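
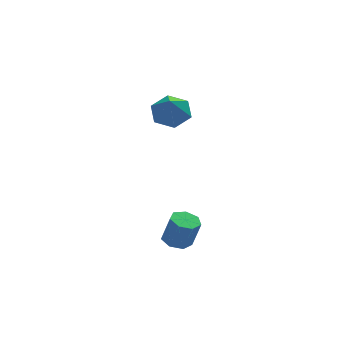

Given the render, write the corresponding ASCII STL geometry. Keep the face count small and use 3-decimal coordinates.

solid 
facet normal 0.216 0.627 -0.748
outer loop
vertex 0.636 3.149 2.628
vertex -0.093 3.624 2.816
vertex 0.682 3.824 3.207
endloop
endfacet
facet normal 0.791 -0.429 0.437
outer loop
vertex 0.636 3.149 2.628
vertex 0.682 3.824 3.207
vertex -0.447 2.596 4.044
endloop
endfacet
facet normal 0.216 0.627 -0.748
outer loop
vertex 0.682 3.824 3.207
vertex -0.093 3.624 2.816
vertex -0.047 4.299 3.395
endloop
endfacet
facet normal 0.390 0.247 0.887
outer loop
vertex 0.682 3.824 3.207
vertex -0.047 4.299 3.395
vertex -0.447 2.596 4.044
endloop
endfacet
facet normal 0.216 0.627 -0.748
outer loop
vertex -0.047 4.299 3.395
vertex -0.093 3.624 2.816
vertex -0.821 4.1 3.005
endloop
endfacet
facet normal -0.492 0.409 0.769
outer loop
vertex -0.047 4.299 3.395
vertex -0.821 4.1 3.005
vertex -0.447 2.596 4.044
endloop
endfacet
facet normal 0.216 0.627 -0.748
outer loop
vertex -0.821 4.1 3.005
vertex -0.093 3.624 2.816
vertex -0.867 3.425 2.426
endloop
endfacet
facet normal -0.974 -0.105 0.199
outer loop
vertex -0.821 4.1 3.005
vertex -0.867 3.425 2.426
vertex -0.447 2.596 4.044
endloop
endfacet
facet normal 0.216 0.627 -0.748
outer loop
vertex -0.867 3.425 2.426
vertex -0.093 3.624 2.816
vertex -0.139 2.95 2.238
endloop
endfacet
facet normal -0.574 -0.780 -0.251
outer loop
vertex -0.867 3.425 2.426
vertex -0.139 2.95 2.238
vertex -0.447 2.596 4.044
endloop
endfacet
facet normal 0.216 0.627 -0.748
outer loop
vertex -0.139 2.95 2.238
vertex -0.093 3.624 2.816
vertex 0.636 3.149 2.628
endloop
endfacet
facet normal 0.308 -0.942 -0.132
outer loop
vertex -0.139 2.95 2.238
vertex 0.636 3.149 2.628
vertex -0.447 2.596 4.044
endloop
endfacet
facet normal -0.237 0.153 -0.959
outer loop
vertex -0.333 -0.268 -2.719
vertex -0.886 0.042 -2.533
vertex -0.287 0.298 -2.64
endloop
endfacet
facet normal 0.968 -0.044 -0.246
outer loop
vertex -0.333 -0.268 -2.719
vertex -0.287 0.298 -2.64
vertex -0.021 -0.471 -1.452
endloop
endfacet
facet normal 0.968 -0.044 -0.246
outer loop
vertex -0.021 -0.471 -1.452
vertex -0.287 0.298 -2.64
vertex 0.025 0.095 -1.373
endloop
endfacet
facet normal 0.236 -0.153 0.960
outer loop
vertex -0.021 -0.471 -1.452
vertex 0.025 0.095 -1.373
vertex -0.574 -0.162 -1.267
endloop
endfacet
facet normal -0.237 0.154 -0.959
outer loop
vertex -0.287 0.298 -2.64
vertex -0.886 0.042 -2.533
vertex -0.692 0.67 -2.48
endloop
endfacet
facet normal 0.666 0.744 -0.045
outer loop
vertex -0.287 0.298 -2.64
vertex -0.692 0.67 -2.48
vertex 0.025 0.095 -1.373
endloop
endfacet
facet normal 0.666 0.744 -0.045
outer loop
vertex 0.025 0.095 -1.373
vertex -0.692 0.67 -2.48
vertex -0.38 0.467 -1.214
endloop
endfacet
facet normal 0.236 -0.154 0.960
outer loop
vertex 0.025 0.095 -1.373
vertex -0.38 0.467 -1.214
vertex -0.574 -0.162 -1.267
endloop
endfacet
facet normal -0.235 0.154 -0.960
outer loop
vertex -0.692 0.67 -2.48
vertex -0.886 0.042 -2.533
vertex -1.243 0.569 -2.361
endloop
endfacet
facet normal -0.137 0.972 0.190
outer loop
vertex -0.692 0.67 -2.48
vertex -1.243 0.569 -2.361
vertex -0.38 0.467 -1.214
endloop
endfacet
facet normal -0.137 0.972 0.190
outer loop
vertex -0.38 0.467 -1.214
vertex -1.243 0.569 -2.361
vertex -0.931 0.366 -1.094
endloop
endfacet
facet normal 0.237 -0.154 0.959
outer loop
vertex -0.38 0.467 -1.214
vertex -0.931 0.366 -1.094
vertex -0.574 -0.162 -1.267
endloop
endfacet
facet normal -0.236 0.153 -0.960
outer loop
vertex -1.243 0.569 -2.361
vertex -0.886 0.042 -2.533
vertex -1.525 0.071 -2.371
endloop
endfacet
facet normal -0.837 0.469 0.281
outer loop
vertex -1.243 0.569 -2.361
vertex -1.525 0.071 -2.371
vertex -0.931 0.366 -1.094
endloop
endfacet
facet normal -0.838 0.468 0.281
outer loop
vertex -0.931 0.366 -1.094
vertex -1.525 0.071 -2.371
vertex -1.213 -0.132 -1.105
endloop
endfacet
facet normal 0.236 -0.155 0.959
outer loop
vertex -0.931 0.366 -1.094
vertex -1.213 -0.132 -1.105
vertex -0.574 -0.162 -1.267
endloop
endfacet
facet normal -0.236 0.155 -0.959
outer loop
vertex -1.525 0.071 -2.371
vertex -0.886 0.042 -2.533
vertex -1.326 -0.449 -2.504
endloop
endfacet
facet normal -0.907 -0.388 0.161
outer loop
vertex -1.525 0.071 -2.371
vertex -1.326 -0.449 -2.504
vertex -1.213 -0.132 -1.105
endloop
endfacet
facet normal -0.908 -0.388 0.161
outer loop
vertex -1.213 -0.132 -1.105
vertex -1.326 -0.449 -2.504
vertex -1.014 -0.653 -1.237
endloop
endfacet
facet normal 0.236 -0.153 0.960
outer loop
vertex -1.213 -0.132 -1.105
vertex -1.014 -0.653 -1.237
vertex -0.574 -0.162 -1.267
endloop
endfacet
facet normal -0.235 0.154 -0.960
outer loop
vertex -1.326 -0.449 -2.504
vertex -0.886 0.042 -2.533
vertex -0.795 -0.6 -2.658
endloop
endfacet
facet normal -0.294 -0.952 -0.081
outer loop
vertex -1.326 -0.449 -2.504
vertex -0.795 -0.6 -2.658
vertex -1.014 -0.653 -1.237
endloop
endfacet
facet normal -0.293 -0.953 -0.081
outer loop
vertex -1.014 -0.653 -1.237
vertex -0.795 -0.6 -2.658
vertex -0.484 -0.803 -1.392
endloop
endfacet
facet normal 0.237 -0.154 0.959
outer loop
vertex -1.014 -0.653 -1.237
vertex -0.484 -0.803 -1.392
vertex -0.574 -0.162 -1.267
endloop
endfacet
facet normal -0.237 0.153 -0.959
outer loop
vertex -0.795 -0.6 -2.658
vertex -0.886 0.042 -2.533
vertex -0.333 -0.268 -2.719
endloop
endfacet
facet normal 0.540 -0.800 -0.261
outer loop
vertex -0.795 -0.6 -2.658
vertex -0.333 -0.268 -2.719
vertex -0.484 -0.803 -1.392
endloop
endfacet
facet normal 0.540 -0.800 -0.261
outer loop
vertex -0.484 -0.803 -1.392
vertex -0.333 -0.268 -2.719
vertex -0.021 -0.471 -1.452
endloop
endfacet
facet normal 0.235 -0.154 0.960
outer loop
vertex -0.484 -0.803 -1.392
vertex -0.021 -0.471 -1.452
vertex -0.574 -0.162 -1.267
endloop
endfacet

endsolid


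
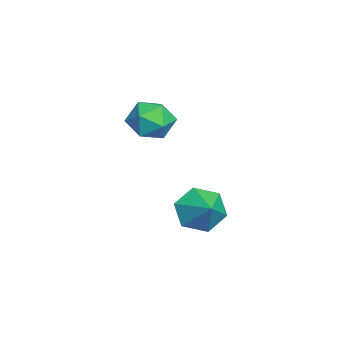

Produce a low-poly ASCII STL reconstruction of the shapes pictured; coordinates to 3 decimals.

solid 
facet normal -0.801 -0.319 -0.507
outer loop
vertex -0.65 0.706 -2.915
vertex -1.066 0.441 -2.092
vertex -1.202 1.327 -2.434
endloop
endfacet
facet normal 0.597 0.750 -0.284
outer loop
vertex -0.65 0.706 -2.915
vertex -1.202 1.327 -2.434
vertex -0.114 0.819 -1.488
endloop
endfacet
facet normal -0.800 -0.319 -0.508
outer loop
vertex -1.202 1.327 -2.434
vertex -1.066 0.441 -2.092
vertex -1.618 1.061 -1.611
endloop
endfacet
facet normal 0.120 0.925 0.360
outer loop
vertex -1.202 1.327 -2.434
vertex -1.618 1.061 -1.611
vertex -0.114 0.819 -1.488
endloop
endfacet
facet normal -0.800 -0.318 -0.508
outer loop
vertex -1.618 1.061 -1.611
vertex -1.066 0.441 -2.092
vertex -1.483 0.175 -1.269
endloop
endfacet
facet normal -0.019 0.358 0.934
outer loop
vertex -1.618 1.061 -1.611
vertex -1.483 0.175 -1.269
vertex -0.114 0.819 -1.488
endloop
endfacet
facet normal -0.800 -0.318 -0.508
outer loop
vertex -1.483 0.175 -1.269
vertex -1.066 0.441 -2.092
vertex -0.931 -0.446 -1.75
endloop
endfacet
facet normal 0.320 -0.386 0.865
outer loop
vertex -1.483 0.175 -1.269
vertex -0.931 -0.446 -1.75
vertex -0.114 0.819 -1.488
endloop
endfacet
facet normal -0.800 -0.318 -0.508
outer loop
vertex -0.931 -0.446 -1.75
vertex -1.066 0.441 -2.092
vertex -0.514 -0.18 -2.573
endloop
endfacet
facet normal 0.797 -0.561 0.223
outer loop
vertex -0.931 -0.446 -1.75
vertex -0.514 -0.18 -2.573
vertex -0.114 0.819 -1.488
endloop
endfacet
facet normal -0.801 -0.319 -0.507
outer loop
vertex -0.514 -0.18 -2.573
vertex -1.066 0.441 -2.092
vertex -0.65 0.706 -2.915
endloop
endfacet
facet normal 0.936 0.008 -0.352
outer loop
vertex -0.514 -0.18 -2.573
vertex -0.65 0.706 -2.915
vertex -0.114 0.819 -1.488
endloop
endfacet
facet normal 0.396 0.822 0.409
outer loop
vertex -1.642 -0.363 1.897
vertex -1.418 -0.842 2.644
vertex -0.829 -0.779 1.947
endloop
endfacet
facet normal 0.449 0.841 -0.303
outer loop
vertex -1.642 -0.363 1.897
vertex -0.829 -0.779 1.947
vertex -1.308 -0.804 1.168
endloop
endfacet
facet normal -0.209 0.791 -0.574
outer loop
vertex -1.642 -0.363 1.897
vertex -1.308 -0.804 1.168
vertex -2.194 -0.881 1.384
endloop
endfacet
facet normal -0.669 0.743 -0.030
outer loop
vertex -1.642 -0.363 1.897
vertex -2.194 -0.881 1.384
vertex -2.262 -0.905 2.296
endloop
endfacet
facet normal -0.295 0.762 0.577
outer loop
vertex -1.642 -0.363 1.897
vertex -2.262 -0.905 2.296
vertex -1.418 -0.842 2.644
endloop
endfacet
facet normal 0.817 0.266 -0.511
outer loop
vertex -1.308 -0.804 1.168
vertex -0.829 -0.779 1.947
vertex -0.878 -1.555 1.464
endloop
endfacet
facet normal 0.732 0.236 0.640
outer loop
vertex -0.829 -0.779 1.947
vertex -1.418 -0.842 2.644
vertex -0.946 -1.579 2.376
endloop
endfacet
facet normal -0.386 0.138 0.912
outer loop
vertex -1.418 -0.842 2.644
vertex -2.262 -0.905 2.296
vertex -1.832 -1.656 2.592
endloop
endfacet
facet normal -0.992 0.107 -0.071
outer loop
vertex -2.262 -0.905 2.296
vertex -2.194 -0.881 1.384
vertex -2.311 -1.681 1.813
endloop
endfacet
facet normal -0.248 0.187 -0.951
outer loop
vertex -2.194 -0.881 1.384
vertex -1.308 -0.804 1.168
vertex -1.722 -1.618 1.116
endloop
endfacet
facet normal 0.669 -0.743 0.030
outer loop
vertex -1.498 -2.097 1.863
vertex -0.878 -1.555 1.464
vertex -0.946 -1.579 2.376
endloop
endfacet
facet normal 0.209 -0.791 0.574
outer loop
vertex -1.498 -2.097 1.863
vertex -0.946 -1.579 2.376
vertex -1.832 -1.656 2.592
endloop
endfacet
facet normal -0.449 -0.841 0.303
outer loop
vertex -1.498 -2.097 1.863
vertex -1.832 -1.656 2.592
vertex -2.311 -1.681 1.813
endloop
endfacet
facet normal -0.396 -0.822 -0.409
outer loop
vertex -1.498 -2.097 1.863
vertex -2.311 -1.681 1.813
vertex -1.722 -1.618 1.116
endloop
endfacet
facet normal 0.295 -0.762 -0.577
outer loop
vertex -1.498 -2.097 1.863
vertex -1.722 -1.618 1.116
vertex -0.878 -1.555 1.464
endloop
endfacet
facet normal 0.992 -0.107 0.071
outer loop
vertex -0.946 -1.579 2.376
vertex -0.878 -1.555 1.464
vertex -0.829 -0.779 1.947
endloop
endfacet
facet normal 0.248 -0.187 0.951
outer loop
vertex -1.832 -1.656 2.592
vertex -0.946 -1.579 2.376
vertex -1.418 -0.842 2.644
endloop
endfacet
facet normal -0.817 -0.266 0.511
outer loop
vertex -2.311 -1.681 1.813
vertex -1.832 -1.656 2.592
vertex -2.262 -0.905 2.296
endloop
endfacet
facet normal -0.732 -0.236 -0.640
outer loop
vertex -1.722 -1.618 1.116
vertex -2.311 -1.681 1.813
vertex -2.194 -0.881 1.384
endloop
endfacet
facet normal 0.386 -0.138 -0.912
outer loop
vertex -0.878 -1.555 1.464
vertex -1.722 -1.618 1.116
vertex -1.308 -0.804 1.168
endloop
endfacet

endsolid


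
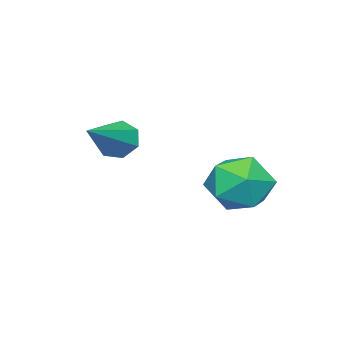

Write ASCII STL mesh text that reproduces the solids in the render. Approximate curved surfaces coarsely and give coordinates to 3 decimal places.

solid 
facet normal 0.299 0.954 0.012
outer loop
vertex -0.399 1.808 -0.896
vertex -1.247 2.064 -0.073
vertex -0.145 1.714 0.282
endloop
endfacet
facet normal 0.843 0.519 -0.140
outer loop
vertex -0.399 1.808 -0.896
vertex -0.145 1.714 0.282
vertex 0.246 0.87 -0.49
endloop
endfacet
facet normal 0.672 0.148 -0.726
outer loop
vertex -0.399 1.808 -0.896
vertex 0.246 0.87 -0.49
vertex -0.614 0.697 -1.322
endloop
endfacet
facet normal 0.023 0.354 -0.935
outer loop
vertex -0.399 1.808 -0.896
vertex -0.614 0.697 -1.322
vertex -1.536 1.435 -1.065
endloop
endfacet
facet normal -0.208 0.852 -0.480
outer loop
vertex -0.399 1.808 -0.896
vertex -1.536 1.435 -1.065
vertex -1.247 2.064 -0.073
endloop
endfacet
facet normal 0.915 0.058 0.400
outer loop
vertex 0.246 0.87 -0.49
vertex -0.145 1.714 0.282
vertex -0.204 0.545 0.585
endloop
endfacet
facet normal 0.034 0.762 0.646
outer loop
vertex -0.145 1.714 0.282
vertex -1.247 2.064 -0.073
vertex -1.126 1.283 0.842
endloop
endfacet
facet normal -0.788 0.597 -0.149
outer loop
vertex -1.247 2.064 -0.073
vertex -1.536 1.435 -1.065
vertex -1.986 1.11 0.01
endloop
endfacet
facet normal -0.414 -0.209 -0.886
outer loop
vertex -1.536 1.435 -1.065
vertex -0.614 0.697 -1.322
vertex -1.595 0.266 -0.762
endloop
endfacet
facet normal 0.638 -0.542 -0.547
outer loop
vertex -0.614 0.697 -1.322
vertex 0.246 0.87 -0.49
vertex -0.493 -0.084 -0.407
endloop
endfacet
facet normal -0.023 -0.354 0.935
outer loop
vertex -1.341 0.172 0.416
vertex -0.204 0.545 0.585
vertex -1.126 1.283 0.842
endloop
endfacet
facet normal -0.672 -0.148 0.726
outer loop
vertex -1.341 0.172 0.416
vertex -1.126 1.283 0.842
vertex -1.986 1.11 0.01
endloop
endfacet
facet normal -0.843 -0.519 0.140
outer loop
vertex -1.341 0.172 0.416
vertex -1.986 1.11 0.01
vertex -1.595 0.266 -0.762
endloop
endfacet
facet normal -0.299 -0.954 -0.012
outer loop
vertex -1.341 0.172 0.416
vertex -1.595 0.266 -0.762
vertex -0.493 -0.084 -0.407
endloop
endfacet
facet normal 0.208 -0.852 0.480
outer loop
vertex -1.341 0.172 0.416
vertex -0.493 -0.084 -0.407
vertex -0.204 0.545 0.585
endloop
endfacet
facet normal 0.414 0.209 0.886
outer loop
vertex -1.126 1.283 0.842
vertex -0.204 0.545 0.585
vertex -0.145 1.714 0.282
endloop
endfacet
facet normal -0.638 0.542 0.547
outer loop
vertex -1.986 1.11 0.01
vertex -1.126 1.283 0.842
vertex -1.247 2.064 -0.073
endloop
endfacet
facet normal -0.915 -0.058 -0.400
outer loop
vertex -1.595 0.266 -0.762
vertex -1.986 1.11 0.01
vertex -1.536 1.435 -1.065
endloop
endfacet
facet normal -0.034 -0.762 -0.646
outer loop
vertex -0.493 -0.084 -0.407
vertex -1.595 0.266 -0.762
vertex -0.614 0.697 -1.322
endloop
endfacet
facet normal 0.788 -0.597 0.149
outer loop
vertex -0.204 0.545 0.585
vertex -0.493 -0.084 -0.407
vertex 0.246 0.87 -0.49
endloop
endfacet
facet normal -0.889 -0.139 -0.437
outer loop
vertex 1.186 -1.851 0.831
vertex 0.943 -2.228 1.446
vertex 0.899 -1.483 1.298
endloop
endfacet
facet normal 0.410 0.822 -0.396
outer loop
vertex 1.186 -1.851 0.831
vertex 0.899 -1.483 1.298
vertex 2.837 -1.932 2.374
endloop
endfacet
facet normal -0.889 -0.139 -0.436
outer loop
vertex 0.899 -1.483 1.298
vertex 0.943 -2.228 1.446
vertex 0.646 -1.676 1.875
endloop
endfacet
facet normal 0.035 0.943 0.331
outer loop
vertex 0.899 -1.483 1.298
vertex 0.646 -1.676 1.875
vertex 2.837 -1.932 2.374
endloop
endfacet
facet normal -0.889 -0.139 -0.437
outer loop
vertex 0.646 -1.676 1.875
vertex 0.943 -2.228 1.446
vertex 0.616 -2.284 2.129
endloop
endfacet
facet normal -0.161 0.387 0.908
outer loop
vertex 0.646 -1.676 1.875
vertex 0.616 -2.284 2.129
vertex 2.837 -1.932 2.374
endloop
endfacet
facet normal -0.889 -0.139 -0.437
outer loop
vertex 0.616 -2.284 2.129
vertex 0.943 -2.228 1.446
vertex 0.833 -2.849 1.868
endloop
endfacet
facet normal -0.032 -0.429 0.903
outer loop
vertex 0.616 -2.284 2.129
vertex 0.833 -2.849 1.868
vertex 2.837 -1.932 2.374
endloop
endfacet
facet normal -0.889 -0.139 -0.436
outer loop
vertex 0.833 -2.849 1.868
vertex 0.943 -2.228 1.446
vertex 1.132 -2.947 1.289
endloop
endfacet
facet normal 0.327 -0.890 0.319
outer loop
vertex 0.833 -2.849 1.868
vertex 1.132 -2.947 1.289
vertex 2.837 -1.932 2.374
endloop
endfacet
facet normal -0.889 -0.139 -0.436
outer loop
vertex 1.132 -2.947 1.289
vertex 0.943 -2.228 1.446
vertex 1.289 -2.503 0.827
endloop
endfacet
facet normal 0.644 -0.649 -0.405
outer loop
vertex 1.132 -2.947 1.289
vertex 1.289 -2.503 0.827
vertex 2.837 -1.932 2.374
endloop
endfacet
facet normal -0.889 -0.138 -0.436
outer loop
vertex 1.289 -2.503 0.827
vertex 0.943 -2.228 1.446
vertex 1.186 -1.851 0.831
endloop
endfacet
facet normal 0.681 0.112 -0.723
outer loop
vertex 1.289 -2.503 0.827
vertex 1.186 -1.851 0.831
vertex 2.837 -1.932 2.374
endloop
endfacet

endsolid


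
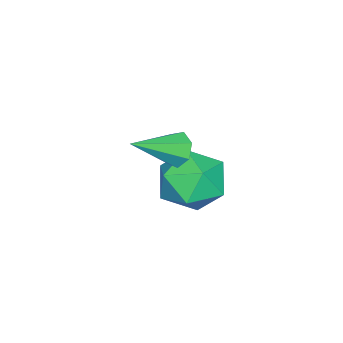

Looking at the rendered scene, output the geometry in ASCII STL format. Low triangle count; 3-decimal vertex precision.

solid 
facet normal -0.726 0.482 -0.491
outer loop
vertex 3.491 4.623 -0.332
vertex 3.061 4.403 0.088
vertex 3.403 4.944 0.113
endloop
endfacet
facet normal 0.862 0.477 -0.173
outer loop
vertex 3.491 4.623 -0.332
vertex 3.403 4.944 0.113
vertex 4.339 3.557 0.952
endloop
endfacet
facet normal -0.725 0.481 -0.492
outer loop
vertex 3.403 4.944 0.113
vertex 3.061 4.403 0.088
vertex 3.057 4.858 0.539
endloop
endfacet
facet normal 0.504 0.670 0.545
outer loop
vertex 3.403 4.944 0.113
vertex 3.057 4.858 0.539
vertex 4.339 3.557 0.952
endloop
endfacet
facet normal -0.726 0.481 -0.491
outer loop
vertex 3.057 4.858 0.539
vertex 3.061 4.403 0.088
vertex 2.715 4.429 0.625
endloop
endfacet
facet normal -0.063 0.245 0.968
outer loop
vertex 3.057 4.858 0.539
vertex 2.715 4.429 0.625
vertex 4.339 3.557 0.952
endloop
endfacet
facet normal -0.726 0.481 -0.491
outer loop
vertex 2.715 4.429 0.625
vertex 3.061 4.403 0.088
vertex 2.633 3.981 0.307
endloop
endfacet
facet normal -0.412 -0.476 0.777
outer loop
vertex 2.715 4.429 0.625
vertex 2.633 3.981 0.307
vertex 4.339 3.557 0.952
endloop
endfacet
facet normal -0.726 0.481 -0.492
outer loop
vertex 2.633 3.981 0.307
vertex 3.061 4.403 0.088
vertex 2.874 3.851 -0.176
endloop
endfacet
facet normal -0.281 -0.953 0.116
outer loop
vertex 2.633 3.981 0.307
vertex 2.874 3.851 -0.176
vertex 4.339 3.557 0.952
endloop
endfacet
facet normal -0.727 0.481 -0.490
outer loop
vertex 2.874 3.851 -0.176
vertex 3.061 4.403 0.088
vertex 3.255 4.137 -0.461
endloop
endfacet
facet normal 0.232 -0.824 -0.517
outer loop
vertex 2.874 3.851 -0.176
vertex 3.255 4.137 -0.461
vertex 4.339 3.557 0.952
endloop
endfacet
facet normal -0.726 0.483 -0.490
outer loop
vertex 3.255 4.137 -0.461
vertex 3.061 4.403 0.088
vertex 3.491 4.623 -0.332
endloop
endfacet
facet normal 0.740 -0.188 -0.645
outer loop
vertex 3.255 4.137 -0.461
vertex 3.491 4.623 -0.332
vertex 4.339 3.557 0.952
endloop
endfacet
facet normal -0.768 -0.012 0.640
outer loop
vertex 0.434 4.613 -2.328
vertex 0.071 3.542 -2.784
vertex 0.851 3.572 -1.847
endloop
endfacet
facet normal -0.212 0.339 0.917
outer loop
vertex 0.434 4.613 -2.328
vertex 0.851 3.572 -1.847
vertex 1.61 4.512 -2.019
endloop
endfacet
facet normal -0.050 0.877 0.478
outer loop
vertex 0.434 4.613 -2.328
vertex 1.61 4.512 -2.019
vertex 1.298 5.062 -3.062
endloop
endfacet
facet normal -0.507 0.859 -0.071
outer loop
vertex 0.434 4.613 -2.328
vertex 1.298 5.062 -3.062
vertex 0.347 4.462 -3.535
endloop
endfacet
facet normal -0.950 0.309 0.030
outer loop
vertex 0.434 4.613 -2.328
vertex 0.347 4.462 -3.535
vertex 0.071 3.542 -2.784
endloop
endfacet
facet normal 0.345 -0.108 0.932
outer loop
vertex 1.61 4.512 -2.019
vertex 0.851 3.572 -1.847
vertex 1.973 3.378 -2.285
endloop
endfacet
facet normal -0.556 -0.676 0.484
outer loop
vertex 0.851 3.572 -1.847
vertex 0.071 3.542 -2.784
vertex 1.022 2.778 -2.758
endloop
endfacet
facet normal -0.851 -0.155 -0.502
outer loop
vertex 0.071 3.542 -2.784
vertex 0.347 4.462 -3.535
vertex 0.71 3.328 -3.801
endloop
endfacet
facet normal -0.133 0.735 -0.665
outer loop
vertex 0.347 4.462 -3.535
vertex 1.298 5.062 -3.062
vertex 1.469 4.268 -3.973
endloop
endfacet
facet normal 0.607 0.763 0.221
outer loop
vertex 1.298 5.062 -3.062
vertex 1.61 4.512 -2.019
vertex 2.249 4.298 -3.036
endloop
endfacet
facet normal 0.507 -0.859 0.071
outer loop
vertex 1.886 3.227 -3.492
vertex 1.973 3.378 -2.285
vertex 1.022 2.778 -2.758
endloop
endfacet
facet normal 0.050 -0.877 -0.478
outer loop
vertex 1.886 3.227 -3.492
vertex 1.022 2.778 -2.758
vertex 0.71 3.328 -3.801
endloop
endfacet
facet normal 0.212 -0.339 -0.917
outer loop
vertex 1.886 3.227 -3.492
vertex 0.71 3.328 -3.801
vertex 1.469 4.268 -3.973
endloop
endfacet
facet normal 0.768 0.012 -0.640
outer loop
vertex 1.886 3.227 -3.492
vertex 1.469 4.268 -3.973
vertex 2.249 4.298 -3.036
endloop
endfacet
facet normal 0.950 -0.309 -0.030
outer loop
vertex 1.886 3.227 -3.492
vertex 2.249 4.298 -3.036
vertex 1.973 3.378 -2.285
endloop
endfacet
facet normal 0.133 -0.735 0.665
outer loop
vertex 1.022 2.778 -2.758
vertex 1.973 3.378 -2.285
vertex 0.851 3.572 -1.847
endloop
endfacet
facet normal -0.607 -0.763 -0.221
outer loop
vertex 0.71 3.328 -3.801
vertex 1.022 2.778 -2.758
vertex 0.071 3.542 -2.784
endloop
endfacet
facet normal -0.345 0.108 -0.932
outer loop
vertex 1.469 4.268 -3.973
vertex 0.71 3.328 -3.801
vertex 0.347 4.462 -3.535
endloop
endfacet
facet normal 0.556 0.676 -0.484
outer loop
vertex 2.249 4.298 -3.036
vertex 1.469 4.268 -3.973
vertex 1.298 5.062 -3.062
endloop
endfacet
facet normal 0.851 0.155 0.502
outer loop
vertex 1.973 3.378 -2.285
vertex 2.249 4.298 -3.036
vertex 1.61 4.512 -2.019
endloop
endfacet

endsolid


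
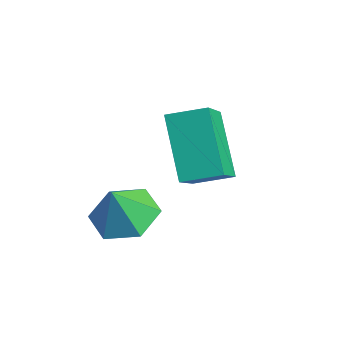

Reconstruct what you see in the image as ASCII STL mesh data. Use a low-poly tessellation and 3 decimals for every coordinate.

solid 
facet normal -0.051 0.355 -0.933
outer loop
vertex -1.328 1.954 -4.106
vertex -1.981 1.285 -4.325
vertex -2.263 2.137 -3.985
endloop
endfacet
facet normal 0.213 0.553 0.805
outer loop
vertex -1.328 1.954 -4.106
vertex -2.263 2.137 -3.985
vertex -1.919 0.855 -3.195
endloop
endfacet
facet normal -0.051 0.355 -0.933
outer loop
vertex -2.263 2.137 -3.985
vertex -1.981 1.285 -4.325
vertex -2.915 1.468 -4.204
endloop
endfacet
facet normal -0.574 0.312 0.757
outer loop
vertex -2.263 2.137 -3.985
vertex -2.915 1.468 -4.204
vertex -1.919 0.855 -3.195
endloop
endfacet
facet normal -0.051 0.355 -0.933
outer loop
vertex -2.915 1.468 -4.204
vertex -1.981 1.285 -4.325
vertex -2.633 0.615 -4.544
endloop
endfacet
facet normal -0.758 -0.442 0.480
outer loop
vertex -2.915 1.468 -4.204
vertex -2.633 0.615 -4.544
vertex -1.919 0.855 -3.195
endloop
endfacet
facet normal -0.051 0.354 -0.934
outer loop
vertex -2.633 0.615 -4.544
vertex -1.981 1.285 -4.325
vertex -1.699 0.432 -4.664
endloop
endfacet
facet normal -0.155 -0.955 0.252
outer loop
vertex -2.633 0.615 -4.544
vertex -1.699 0.432 -4.664
vertex -1.919 0.855 -3.195
endloop
endfacet
facet normal -0.050 0.355 -0.934
outer loop
vertex -1.699 0.432 -4.664
vertex -1.981 1.285 -4.325
vertex -1.046 1.101 -4.445
endloop
endfacet
facet normal 0.632 -0.715 0.300
outer loop
vertex -1.699 0.432 -4.664
vertex -1.046 1.101 -4.445
vertex -1.919 0.855 -3.195
endloop
endfacet
facet normal -0.050 0.355 -0.934
outer loop
vertex -1.046 1.101 -4.445
vertex -1.981 1.285 -4.325
vertex -1.328 1.954 -4.106
endloop
endfacet
facet normal 0.815 0.040 0.577
outer loop
vertex -1.046 1.101 -4.445
vertex -1.328 1.954 -4.106
vertex -1.919 0.855 -3.195
endloop
endfacet
facet normal -0.481 0.569 -0.668
outer loop
vertex -2.706 3.512 -2.178
vertex -2.063 4.376 -1.905
vertex -1.382 2.973 -3.59
endloop
endfacet
facet normal -0.579 -0.778 -0.246
outer loop
vertex -0.377 1.784 -2.195
vertex -2.706 3.512 -2.178
vertex -1.382 2.973 -3.59
endloop
endfacet
facet normal -0.481 0.569 -0.668
outer loop
vertex -1.382 2.973 -3.59
vertex -2.063 4.376 -1.905
vertex -0.739 3.836 -3.318
endloop
endfacet
facet normal 0.658 -0.269 -0.703
outer loop
vertex -0.739 3.836 -3.318
vertex -0.377 1.784 -2.195
vertex -1.382 2.973 -3.59
endloop
endfacet
facet normal -0.659 0.268 0.703
outer loop
vertex -2.706 3.512 -2.178
vertex -1.058 3.187 -0.51
vertex -2.063 4.376 -1.905
endloop
endfacet
facet normal -0.579 -0.778 -0.245
outer loop
vertex -1.701 2.324 -0.782
vertex -2.706 3.512 -2.178
vertex -0.377 1.784 -2.195
endloop
endfacet
facet normal -0.658 0.269 0.703
outer loop
vertex -1.701 2.324 -0.782
vertex -1.058 3.187 -0.51
vertex -2.706 3.512 -2.178
endloop
endfacet
facet normal 0.579 0.777 0.245
outer loop
vertex -2.063 4.376 -1.905
vertex -1.058 3.187 -0.51
vertex -0.739 3.836 -3.318
endloop
endfacet
facet normal 0.659 -0.268 -0.703
outer loop
vertex 0.266 2.648 -1.922
vertex -0.377 1.784 -2.195
vertex -0.739 3.836 -3.318
endloop
endfacet
facet normal 0.578 0.778 0.246
outer loop
vertex -0.739 3.836 -3.318
vertex -1.058 3.187 -0.51
vertex 0.266 2.648 -1.922
endloop
endfacet
facet normal 0.481 -0.569 0.668
outer loop
vertex 0.266 2.648 -1.922
vertex -1.701 2.324 -0.782
vertex -0.377 1.784 -2.195
endloop
endfacet
facet normal 0.481 -0.569 0.668
outer loop
vertex -1.058 3.187 -0.51
vertex -1.701 2.324 -0.782
vertex 0.266 2.648 -1.922
endloop
endfacet

endsolid


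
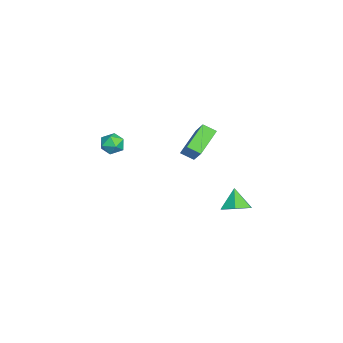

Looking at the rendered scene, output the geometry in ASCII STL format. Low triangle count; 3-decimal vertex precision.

solid 
facet normal -0.984 0.157 0.089
outer loop
vertex -2.078 -2.732 -2.794
vertex -2.201 -3.477 -2.838
vertex -2.088 -3.152 -2.164
endloop
endfacet
facet normal -0.613 0.662 0.432
outer loop
vertex -2.078 -2.732 -2.794
vertex -2.088 -3.152 -2.164
vertex -1.565 -2.611 -2.251
endloop
endfacet
facet normal -0.186 0.982 -0.043
outer loop
vertex -2.078 -2.732 -2.794
vertex -1.565 -2.611 -2.251
vertex -1.355 -2.603 -2.978
endloop
endfacet
facet normal -0.293 0.675 -0.677
outer loop
vertex -2.078 -2.732 -2.794
vertex -1.355 -2.603 -2.978
vertex -1.748 -3.138 -3.341
endloop
endfacet
facet normal -0.786 0.165 -0.596
outer loop
vertex -2.078 -2.732 -2.794
vertex -1.748 -3.138 -3.341
vertex -2.201 -3.477 -2.838
endloop
endfacet
facet normal -0.201 0.342 0.918
outer loop
vertex -1.565 -2.611 -2.251
vertex -2.088 -3.152 -2.164
vertex -1.372 -3.282 -1.959
endloop
endfacet
facet normal -0.801 -0.475 0.364
outer loop
vertex -2.088 -3.152 -2.164
vertex -2.201 -3.477 -2.838
vertex -1.765 -3.817 -2.322
endloop
endfacet
facet normal -0.481 -0.462 -0.745
outer loop
vertex -2.201 -3.477 -2.838
vertex -1.748 -3.138 -3.341
vertex -1.555 -3.809 -3.049
endloop
endfacet
facet normal 0.317 0.362 -0.877
outer loop
vertex -1.748 -3.138 -3.341
vertex -1.355 -2.603 -2.978
vertex -1.032 -3.268 -3.136
endloop
endfacet
facet normal 0.490 0.858 0.151
outer loop
vertex -1.355 -2.603 -2.978
vertex -1.565 -2.611 -2.251
vertex -0.919 -2.943 -2.462
endloop
endfacet
facet normal 0.293 -0.675 0.677
outer loop
vertex -1.042 -3.688 -2.506
vertex -1.372 -3.282 -1.959
vertex -1.765 -3.817 -2.322
endloop
endfacet
facet normal 0.186 -0.982 0.043
outer loop
vertex -1.042 -3.688 -2.506
vertex -1.765 -3.817 -2.322
vertex -1.555 -3.809 -3.049
endloop
endfacet
facet normal 0.613 -0.662 -0.432
outer loop
vertex -1.042 -3.688 -2.506
vertex -1.555 -3.809 -3.049
vertex -1.032 -3.268 -3.136
endloop
endfacet
facet normal 0.984 -0.157 -0.089
outer loop
vertex -1.042 -3.688 -2.506
vertex -1.032 -3.268 -3.136
vertex -0.919 -2.943 -2.462
endloop
endfacet
facet normal 0.786 -0.165 0.596
outer loop
vertex -1.042 -3.688 -2.506
vertex -0.919 -2.943 -2.462
vertex -1.372 -3.282 -1.959
endloop
endfacet
facet normal -0.317 -0.362 0.877
outer loop
vertex -1.765 -3.817 -2.322
vertex -1.372 -3.282 -1.959
vertex -2.088 -3.152 -2.164
endloop
endfacet
facet normal -0.490 -0.858 -0.151
outer loop
vertex -1.555 -3.809 -3.049
vertex -1.765 -3.817 -2.322
vertex -2.201 -3.477 -2.838
endloop
endfacet
facet normal 0.201 -0.342 -0.918
outer loop
vertex -1.032 -3.268 -3.136
vertex -1.555 -3.809 -3.049
vertex -1.748 -3.138 -3.341
endloop
endfacet
facet normal 0.801 0.475 -0.364
outer loop
vertex -0.919 -2.943 -2.462
vertex -1.032 -3.268 -3.136
vertex -1.355 -2.603 -2.978
endloop
endfacet
facet normal 0.481 0.462 0.745
outer loop
vertex -1.372 -3.282 -1.959
vertex -0.919 -2.943 -2.462
vertex -1.565 -2.611 -2.251
endloop
endfacet
facet normal 0.587 0.121 -0.800
outer loop
vertex 4.264 3.656 -3.239
vertex 3.553 3.676 -3.758
vertex 3.868 4.423 -3.414
endloop
endfacet
facet normal 0.275 0.346 0.897
outer loop
vertex 4.264 3.656 -3.239
vertex 3.868 4.423 -3.414
vertex 2.807 3.524 -2.742
endloop
endfacet
facet normal 0.588 0.120 -0.800
outer loop
vertex 3.868 4.423 -3.414
vertex 3.553 3.676 -3.758
vertex 3.158 4.443 -3.933
endloop
endfacet
facet normal -0.348 0.789 0.506
outer loop
vertex 3.868 4.423 -3.414
vertex 3.158 4.443 -3.933
vertex 2.807 3.524 -2.742
endloop
endfacet
facet normal 0.588 0.120 -0.800
outer loop
vertex 3.158 4.443 -3.933
vertex 3.553 3.676 -3.758
vertex 2.843 3.696 -4.277
endloop
endfacet
facet normal -0.925 0.380 0.021
outer loop
vertex 3.158 4.443 -3.933
vertex 2.843 3.696 -4.277
vertex 2.807 3.524 -2.742
endloop
endfacet
facet normal 0.588 0.121 -0.800
outer loop
vertex 2.843 3.696 -4.277
vertex 3.553 3.676 -3.758
vertex 3.239 2.93 -4.102
endloop
endfacet
facet normal -0.879 -0.471 -0.073
outer loop
vertex 2.843 3.696 -4.277
vertex 3.239 2.93 -4.102
vertex 2.807 3.524 -2.742
endloop
endfacet
facet normal 0.589 0.121 -0.799
outer loop
vertex 3.239 2.93 -4.102
vertex 3.553 3.676 -3.758
vertex 3.949 2.91 -3.582
endloop
endfacet
facet normal -0.258 -0.913 0.317
outer loop
vertex 3.239 2.93 -4.102
vertex 3.949 2.91 -3.582
vertex 2.807 3.524 -2.742
endloop
endfacet
facet normal 0.588 0.120 -0.800
outer loop
vertex 3.949 2.91 -3.582
vertex 3.553 3.676 -3.758
vertex 4.264 3.656 -3.239
endloop
endfacet
facet normal 0.319 -0.504 0.803
outer loop
vertex 3.949 2.91 -3.582
vertex 4.264 3.656 -3.239
vertex 2.807 3.524 -2.742
endloop
endfacet
facet normal -0.656 -0.254 -0.711
outer loop
vertex -4.506 1.004 -3.294
vertex -4.37 1.766 -3.692
vertex -3.176 0.266 -4.257
endloop
endfacet
facet normal -0.156 -0.876 0.457
outer loop
vertex -1.97 0.734 -2.948
vertex -4.506 1.004 -3.294
vertex -3.176 0.266 -4.257
endloop
endfacet
facet normal -0.655 -0.254 -0.711
outer loop
vertex -3.176 0.266 -4.257
vertex -4.37 1.766 -3.692
vertex -3.04 1.028 -4.654
endloop
endfacet
facet normal 0.739 -0.410 -0.534
outer loop
vertex -3.04 1.028 -4.654
vertex -1.97 0.734 -2.948
vertex -3.176 0.266 -4.257
endloop
endfacet
facet normal -0.739 0.411 0.534
outer loop
vertex -4.506 1.004 -3.294
vertex -3.164 2.234 -2.383
vertex -4.37 1.766 -3.692
endloop
endfacet
facet normal -0.156 -0.876 0.457
outer loop
vertex -3.3 1.472 -1.986
vertex -4.506 1.004 -3.294
vertex -1.97 0.734 -2.948
endloop
endfacet
facet normal -0.739 0.410 0.534
outer loop
vertex -3.3 1.472 -1.986
vertex -3.164 2.234 -2.383
vertex -4.506 1.004 -3.294
endloop
endfacet
facet normal 0.156 0.876 -0.457
outer loop
vertex -4.37 1.766 -3.692
vertex -3.164 2.234 -2.383
vertex -3.04 1.028 -4.654
endloop
endfacet
facet normal 0.739 -0.411 -0.534
outer loop
vertex -1.834 1.496 -3.346
vertex -1.97 0.734 -2.948
vertex -3.04 1.028 -4.654
endloop
endfacet
facet normal 0.155 0.876 -0.457
outer loop
vertex -3.04 1.028 -4.654
vertex -3.164 2.234 -2.383
vertex -1.834 1.496 -3.346
endloop
endfacet
facet normal 0.655 0.254 0.711
outer loop
vertex -1.834 1.496 -3.346
vertex -3.3 1.472 -1.986
vertex -1.97 0.734 -2.948
endloop
endfacet
facet normal 0.656 0.254 0.711
outer loop
vertex -3.164 2.234 -2.383
vertex -3.3 1.472 -1.986
vertex -1.834 1.496 -3.346
endloop
endfacet

endsolid


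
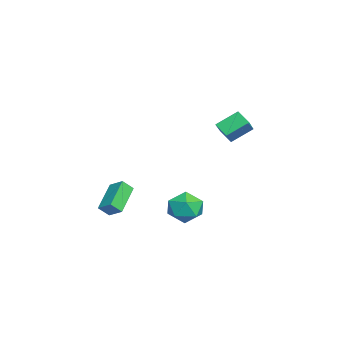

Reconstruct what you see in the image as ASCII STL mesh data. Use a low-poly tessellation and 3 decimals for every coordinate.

solid 
facet normal 0.237 0.407 0.882
outer loop
vertex 0.118 1.175 -3.201
vertex -0.289 0.156 -2.621
vertex 0.897 0.236 -2.977
endloop
endfacet
facet normal 0.671 0.644 0.367
outer loop
vertex 0.118 1.175 -3.201
vertex 0.897 0.236 -2.977
vertex 0.931 0.823 -4.069
endloop
endfacet
facet normal 0.269 0.954 -0.135
outer loop
vertex 0.118 1.175 -3.201
vertex 0.931 0.823 -4.069
vertex -0.234 1.106 -4.389
endloop
endfacet
facet normal -0.414 0.908 0.070
outer loop
vertex 0.118 1.175 -3.201
vertex -0.234 1.106 -4.389
vertex -0.988 0.693 -3.494
endloop
endfacet
facet normal -0.433 0.570 0.698
outer loop
vertex 0.118 1.175 -3.201
vertex -0.988 0.693 -3.494
vertex -0.289 0.156 -2.621
endloop
endfacet
facet normal 0.994 0.081 0.074
outer loop
vertex 0.931 0.823 -4.069
vertex 0.897 0.236 -2.977
vertex 1.028 -0.413 -4.026
endloop
endfacet
facet normal 0.293 -0.303 0.907
outer loop
vertex 0.897 0.236 -2.977
vertex -0.289 0.156 -2.621
vertex 0.274 -0.826 -3.131
endloop
endfacet
facet normal -0.792 -0.041 0.609
outer loop
vertex -0.289 0.156 -2.621
vertex -0.988 0.693 -3.494
vertex -0.891 -0.543 -3.451
endloop
endfacet
facet normal -0.761 0.505 -0.408
outer loop
vertex -0.988 0.693 -3.494
vertex -0.234 1.106 -4.389
vertex -0.857 0.044 -4.543
endloop
endfacet
facet normal 0.344 0.580 -0.738
outer loop
vertex -0.234 1.106 -4.389
vertex 0.931 0.823 -4.069
vertex 0.329 0.124 -4.899
endloop
endfacet
facet normal 0.414 -0.908 -0.070
outer loop
vertex -0.078 -0.895 -4.319
vertex 1.028 -0.413 -4.026
vertex 0.274 -0.826 -3.131
endloop
endfacet
facet normal -0.269 -0.954 0.135
outer loop
vertex -0.078 -0.895 -4.319
vertex 0.274 -0.826 -3.131
vertex -0.891 -0.543 -3.451
endloop
endfacet
facet normal -0.671 -0.644 -0.367
outer loop
vertex -0.078 -0.895 -4.319
vertex -0.891 -0.543 -3.451
vertex -0.857 0.044 -4.543
endloop
endfacet
facet normal -0.237 -0.407 -0.882
outer loop
vertex -0.078 -0.895 -4.319
vertex -0.857 0.044 -4.543
vertex 0.329 0.124 -4.899
endloop
endfacet
facet normal 0.433 -0.570 -0.698
outer loop
vertex -0.078 -0.895 -4.319
vertex 0.329 0.124 -4.899
vertex 1.028 -0.413 -4.026
endloop
endfacet
facet normal 0.761 -0.505 0.408
outer loop
vertex 0.274 -0.826 -3.131
vertex 1.028 -0.413 -4.026
vertex 0.897 0.236 -2.977
endloop
endfacet
facet normal -0.344 -0.580 0.738
outer loop
vertex -0.891 -0.543 -3.451
vertex 0.274 -0.826 -3.131
vertex -0.289 0.156 -2.621
endloop
endfacet
facet normal -0.994 -0.081 -0.074
outer loop
vertex -0.857 0.044 -4.543
vertex -0.891 -0.543 -3.451
vertex -0.988 0.693 -3.494
endloop
endfacet
facet normal -0.293 0.303 -0.907
outer loop
vertex 0.329 0.124 -4.899
vertex -0.857 0.044 -4.543
vertex -0.234 1.106 -4.389
endloop
endfacet
facet normal 0.792 0.041 -0.609
outer loop
vertex 1.028 -0.413 -4.026
vertex 0.329 0.124 -4.899
vertex 0.931 0.823 -4.069
endloop
endfacet
facet normal -0.512 -0.604 0.611
outer loop
vertex 1.924 3.164 4.648
vertex 0.358 3.393 3.561
vertex 2.349 1.919 3.774
endloop
endfacet
facet normal 0.815 -0.119 0.566
outer loop
vertex 2.882 2.547 3.139
vertex 1.924 3.164 4.648
vertex 2.349 1.919 3.774
endloop
endfacet
facet normal -0.512 -0.604 0.611
outer loop
vertex 2.349 1.919 3.774
vertex 0.358 3.393 3.561
vertex 0.783 2.148 2.687
endloop
endfacet
facet normal 0.269 -0.788 -0.554
outer loop
vertex 0.783 2.148 2.687
vertex 2.882 2.547 3.139
vertex 2.349 1.919 3.774
endloop
endfacet
facet normal -0.269 0.788 0.554
outer loop
vertex 1.924 3.164 4.648
vertex 0.891 4.021 2.926
vertex 0.358 3.393 3.561
endloop
endfacet
facet normal 0.815 -0.119 0.566
outer loop
vertex 2.457 3.792 4.013
vertex 1.924 3.164 4.648
vertex 2.882 2.547 3.139
endloop
endfacet
facet normal -0.269 0.788 0.554
outer loop
vertex 2.457 3.792 4.013
vertex 0.891 4.021 2.926
vertex 1.924 3.164 4.648
endloop
endfacet
facet normal -0.815 0.119 -0.566
outer loop
vertex 0.358 3.393 3.561
vertex 0.891 4.021 2.926
vertex 0.783 2.148 2.687
endloop
endfacet
facet normal 0.269 -0.788 -0.554
outer loop
vertex 1.316 2.776 2.052
vertex 2.882 2.547 3.139
vertex 0.783 2.148 2.687
endloop
endfacet
facet normal -0.815 0.119 -0.566
outer loop
vertex 0.783 2.148 2.687
vertex 0.891 4.021 2.926
vertex 1.316 2.776 2.052
endloop
endfacet
facet normal 0.512 0.604 -0.611
outer loop
vertex 1.316 2.776 2.052
vertex 2.457 3.792 4.013
vertex 2.882 2.547 3.139
endloop
endfacet
facet normal 0.512 0.604 -0.611
outer loop
vertex 0.891 4.021 2.926
vertex 2.457 3.792 4.013
vertex 1.316 2.776 2.052
endloop
endfacet
facet normal -0.826 0.244 0.508
outer loop
vertex 0.983 -3.408 -1.313
vertex 0.767 -2.791 -1.961
vertex 0.42 -4.179 -1.859
endloop
endfacet
facet normal 0.234 -0.670 0.705
outer loop
vertex 2.213 -4.709 -2.959
vertex 0.983 -3.408 -1.313
vertex 0.42 -4.179 -1.859
endloop
endfacet
facet normal -0.826 0.244 0.507
outer loop
vertex 0.42 -4.179 -1.859
vertex 0.767 -2.791 -1.961
vertex 0.204 -3.563 -2.507
endloop
endfacet
facet normal -0.512 -0.701 -0.496
outer loop
vertex 0.204 -3.563 -2.507
vertex 2.213 -4.709 -2.959
vertex 0.42 -4.179 -1.859
endloop
endfacet
facet normal 0.512 0.701 0.497
outer loop
vertex 0.983 -3.408 -1.313
vertex 2.56 -3.321 -3.061
vertex 0.767 -2.791 -1.961
endloop
endfacet
facet normal 0.235 -0.670 0.705
outer loop
vertex 2.776 -3.937 -2.413
vertex 0.983 -3.408 -1.313
vertex 2.213 -4.709 -2.959
endloop
endfacet
facet normal 0.511 0.701 0.496
outer loop
vertex 2.776 -3.937 -2.413
vertex 2.56 -3.321 -3.061
vertex 0.983 -3.408 -1.313
endloop
endfacet
facet normal -0.235 0.670 -0.705
outer loop
vertex 0.767 -2.791 -1.961
vertex 2.56 -3.321 -3.061
vertex 0.204 -3.563 -2.507
endloop
endfacet
facet normal -0.512 -0.701 -0.497
outer loop
vertex 1.997 -4.092 -3.607
vertex 2.213 -4.709 -2.959
vertex 0.204 -3.563 -2.507
endloop
endfacet
facet normal -0.234 0.670 -0.704
outer loop
vertex 0.204 -3.563 -2.507
vertex 2.56 -3.321 -3.061
vertex 1.997 -4.092 -3.607
endloop
endfacet
facet normal 0.826 -0.244 -0.508
outer loop
vertex 1.997 -4.092 -3.607
vertex 2.776 -3.937 -2.413
vertex 2.213 -4.709 -2.959
endloop
endfacet
facet normal 0.826 -0.244 -0.507
outer loop
vertex 2.56 -3.321 -3.061
vertex 2.776 -3.937 -2.413
vertex 1.997 -4.092 -3.607
endloop
endfacet

endsolid


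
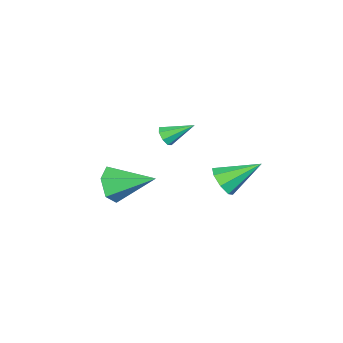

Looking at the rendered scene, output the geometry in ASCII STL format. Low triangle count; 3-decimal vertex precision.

solid 
facet normal 0.127 -0.926 -0.355
outer loop
vertex -0.872 -2.718 -2.053
vertex -1.541 -2.524 -2.799
vertex -0.549 -2.333 -2.941
endloop
endfacet
facet normal 0.824 0.345 0.449
outer loop
vertex -0.872 -2.718 -2.053
vertex -0.549 -2.333 -2.941
vertex -1.819 -0.496 -2.021
endloop
endfacet
facet normal 0.127 -0.926 -0.355
outer loop
vertex -0.549 -2.333 -2.941
vertex -1.541 -2.524 -2.799
vertex -1.217 -2.139 -3.686
endloop
endfacet
facet normal 0.643 0.649 -0.408
outer loop
vertex -0.549 -2.333 -2.941
vertex -1.217 -2.139 -3.686
vertex -1.819 -0.496 -2.021
endloop
endfacet
facet normal 0.128 -0.926 -0.355
outer loop
vertex -1.217 -2.139 -3.686
vertex -1.541 -2.524 -2.799
vertex -2.209 -2.33 -3.545
endloop
endfacet
facet normal -0.228 0.650 -0.724
outer loop
vertex -1.217 -2.139 -3.686
vertex -2.209 -2.33 -3.545
vertex -1.819 -0.496 -2.021
endloop
endfacet
facet normal 0.127 -0.926 -0.355
outer loop
vertex -2.209 -2.33 -3.545
vertex -1.541 -2.524 -2.799
vertex -2.533 -2.715 -2.657
endloop
endfacet
facet normal -0.919 0.349 -0.184
outer loop
vertex -2.209 -2.33 -3.545
vertex -2.533 -2.715 -2.657
vertex -1.819 -0.496 -2.021
endloop
endfacet
facet normal 0.127 -0.926 -0.356
outer loop
vertex -2.533 -2.715 -2.657
vertex -1.541 -2.524 -2.799
vertex -1.864 -2.909 -1.912
endloop
endfacet
facet normal -0.738 0.044 0.674
outer loop
vertex -2.533 -2.715 -2.657
vertex -1.864 -2.909 -1.912
vertex -1.819 -0.496 -2.021
endloop
endfacet
facet normal 0.128 -0.926 -0.355
outer loop
vertex -1.864 -2.909 -1.912
vertex -1.541 -2.524 -2.799
vertex -0.872 -2.718 -2.053
endloop
endfacet
facet normal 0.133 0.042 0.990
outer loop
vertex -1.864 -2.909 -1.912
vertex -0.872 -2.718 -2.053
vertex -1.819 -0.496 -2.021
endloop
endfacet
facet normal 0.381 -0.751 -0.539
outer loop
vertex -0.891 2.636 -0.41
vertex -1.394 2.841 -1.051
vertex -0.62 3.061 -0.81
endloop
endfacet
facet normal 0.626 0.285 0.726
outer loop
vertex -0.891 2.636 -0.41
vertex -0.62 3.061 -0.81
vertex -2.146 4.319 0.011
endloop
endfacet
facet normal 0.381 -0.750 -0.540
outer loop
vertex -0.62 3.061 -0.81
vertex -1.394 2.841 -1.051
vertex -0.802 3.357 -1.35
endloop
endfacet
facet normal 0.678 0.716 0.164
outer loop
vertex -0.62 3.061 -0.81
vertex -0.802 3.357 -1.35
vertex -2.146 4.319 0.011
endloop
endfacet
facet normal 0.382 -0.751 -0.538
outer loop
vertex -0.802 3.357 -1.35
vertex -1.394 2.841 -1.051
vertex -1.331 3.35 -1.716
endloop
endfacet
facet normal 0.252 0.890 -0.381
outer loop
vertex -0.802 3.357 -1.35
vertex -1.331 3.35 -1.716
vertex -2.146 4.319 0.011
endloop
endfacet
facet normal 0.382 -0.751 -0.539
outer loop
vertex -1.331 3.35 -1.716
vertex -1.394 2.841 -1.051
vertex -1.897 3.045 -1.692
endloop
endfacet
facet normal -0.404 0.703 -0.585
outer loop
vertex -1.331 3.35 -1.716
vertex -1.897 3.045 -1.692
vertex -2.146 4.319 0.011
endloop
endfacet
facet normal 0.383 -0.750 -0.539
outer loop
vertex -1.897 3.045 -1.692
vertex -1.394 2.841 -1.051
vertex -2.167 2.62 -1.293
endloop
endfacet
facet normal -0.906 0.265 -0.331
outer loop
vertex -1.897 3.045 -1.692
vertex -2.167 2.62 -1.293
vertex -2.146 4.319 0.011
endloop
endfacet
facet normal 0.383 -0.751 -0.538
outer loop
vertex -2.167 2.62 -1.293
vertex -1.394 2.841 -1.051
vertex -1.985 2.325 -0.752
endloop
endfacet
facet normal -0.958 -0.166 0.232
outer loop
vertex -2.167 2.62 -1.293
vertex -1.985 2.325 -0.752
vertex -2.146 4.319 0.011
endloop
endfacet
facet normal 0.382 -0.750 -0.540
outer loop
vertex -1.985 2.325 -0.752
vertex -1.394 2.841 -1.051
vertex -1.456 2.331 -0.386
endloop
endfacet
facet normal -0.533 -0.340 0.775
outer loop
vertex -1.985 2.325 -0.752
vertex -1.456 2.331 -0.386
vertex -2.146 4.319 0.011
endloop
endfacet
facet normal 0.382 -0.750 -0.540
outer loop
vertex -1.456 2.331 -0.386
vertex -1.394 2.841 -1.051
vertex -0.891 2.636 -0.41
endloop
endfacet
facet normal 0.124 -0.153 0.980
outer loop
vertex -1.456 2.331 -0.386
vertex -0.891 2.636 -0.41
vertex -2.146 4.319 0.011
endloop
endfacet
facet normal 0.282 -0.809 -0.515
outer loop
vertex -0.224 0.808 1.398
vertex -0.616 0.513 1.647
vertex -0.589 0.815 1.187
endloop
endfacet
facet normal 0.297 0.821 -0.487
outer loop
vertex -0.224 0.808 1.398
vertex -0.589 0.815 1.187
vertex -1.024 1.687 2.393
endloop
endfacet
facet normal 0.282 -0.809 -0.515
outer loop
vertex -0.589 0.815 1.187
vertex -0.616 0.513 1.647
vertex -0.969 0.645 1.246
endloop
endfacet
facet normal -0.397 0.670 -0.627
outer loop
vertex -0.589 0.815 1.187
vertex -0.969 0.645 1.246
vertex -1.024 1.687 2.393
endloop
endfacet
facet normal 0.281 -0.810 -0.514
outer loop
vertex -0.969 0.645 1.246
vertex -0.616 0.513 1.647
vertex -1.143 0.398 1.54
endloop
endfacet
facet normal -0.911 0.283 -0.301
outer loop
vertex -0.969 0.645 1.246
vertex -1.143 0.398 1.54
vertex -1.024 1.687 2.393
endloop
endfacet
facet normal 0.281 -0.809 -0.516
outer loop
vertex -1.143 0.398 1.54
vertex -0.616 0.513 1.647
vertex -1.008 0.218 1.896
endloop
endfacet
facet normal -0.947 -0.113 0.302
outer loop
vertex -1.143 0.398 1.54
vertex -1.008 0.218 1.896
vertex -1.024 1.687 2.393
endloop
endfacet
facet normal 0.283 -0.810 -0.514
outer loop
vertex -1.008 0.218 1.896
vertex -0.616 0.513 1.647
vertex -0.643 0.212 2.106
endloop
endfacet
facet normal -0.481 -0.286 0.829
outer loop
vertex -1.008 0.218 1.896
vertex -0.643 0.212 2.106
vertex -1.024 1.687 2.393
endloop
endfacet
facet normal 0.280 -0.810 -0.515
outer loop
vertex -0.643 0.212 2.106
vertex -0.616 0.513 1.647
vertex -0.262 0.381 2.047
endloop
endfacet
facet normal 0.210 -0.134 0.969
outer loop
vertex -0.643 0.212 2.106
vertex -0.262 0.381 2.047
vertex -1.024 1.687 2.393
endloop
endfacet
facet normal 0.281 -0.809 -0.516
outer loop
vertex -0.262 0.381 2.047
vertex -0.616 0.513 1.647
vertex -0.089 0.628 1.754
endloop
endfacet
facet normal 0.725 0.253 0.641
outer loop
vertex -0.262 0.381 2.047
vertex -0.089 0.628 1.754
vertex -1.024 1.687 2.393
endloop
endfacet
facet normal 0.281 -0.809 -0.516
outer loop
vertex -0.089 0.628 1.754
vertex -0.616 0.513 1.647
vertex -0.224 0.808 1.398
endloop
endfacet
facet normal 0.761 0.648 0.039
outer loop
vertex -0.089 0.628 1.754
vertex -0.224 0.808 1.398
vertex -1.024 1.687 2.393
endloop
endfacet

endsolid


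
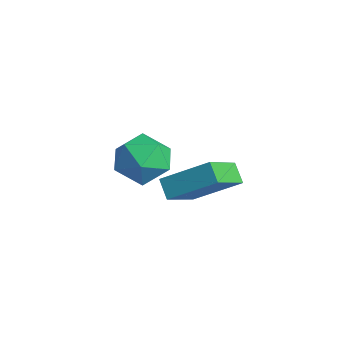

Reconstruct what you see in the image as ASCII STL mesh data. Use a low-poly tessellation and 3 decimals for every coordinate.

solid 
facet normal -0.142 0.050 0.989
outer loop
vertex -3.744 0.999 0.605
vertex -3.181 -0.003 0.737
vertex -2.599 0.996 0.77
endloop
endfacet
facet normal -0.100 0.703 0.704
outer loop
vertex -3.744 0.999 0.605
vertex -2.599 0.996 0.77
vertex -3.069 1.71 -0.01
endloop
endfacet
facet normal -0.612 0.762 0.209
outer loop
vertex -3.744 0.999 0.605
vertex -3.069 1.71 -0.01
vertex -3.941 1.151 -0.525
endloop
endfacet
facet normal -0.971 0.147 0.189
outer loop
vertex -3.744 0.999 0.605
vertex -3.941 1.151 -0.525
vertex -4.011 0.093 -0.063
endloop
endfacet
facet normal -0.681 -0.294 0.671
outer loop
vertex -3.744 0.999 0.605
vertex -4.011 0.093 -0.063
vertex -3.181 -0.003 0.737
endloop
endfacet
facet normal 0.531 0.760 0.375
outer loop
vertex -3.069 1.71 -0.01
vertex -2.599 0.996 0.77
vertex -2.089 1.147 -0.257
endloop
endfacet
facet normal 0.462 -0.297 0.836
outer loop
vertex -2.599 0.996 0.77
vertex -3.181 -0.003 0.737
vertex -2.159 0.089 0.205
endloop
endfacet
facet normal -0.409 -0.854 0.322
outer loop
vertex -3.181 -0.003 0.737
vertex -4.011 0.093 -0.063
vertex -3.031 -0.47 -0.31
endloop
endfacet
facet normal -0.878 -0.141 -0.457
outer loop
vertex -4.011 0.093 -0.063
vertex -3.941 1.151 -0.525
vertex -3.501 0.244 -1.09
endloop
endfacet
facet normal -0.298 0.855 -0.424
outer loop
vertex -3.941 1.151 -0.525
vertex -3.069 1.71 -0.01
vertex -2.919 1.243 -1.057
endloop
endfacet
facet normal 0.971 -0.147 -0.189
outer loop
vertex -2.356 0.241 -0.925
vertex -2.089 1.147 -0.257
vertex -2.159 0.089 0.205
endloop
endfacet
facet normal 0.612 -0.762 -0.209
outer loop
vertex -2.356 0.241 -0.925
vertex -2.159 0.089 0.205
vertex -3.031 -0.47 -0.31
endloop
endfacet
facet normal 0.100 -0.703 -0.704
outer loop
vertex -2.356 0.241 -0.925
vertex -3.031 -0.47 -0.31
vertex -3.501 0.244 -1.09
endloop
endfacet
facet normal 0.142 -0.050 -0.989
outer loop
vertex -2.356 0.241 -0.925
vertex -3.501 0.244 -1.09
vertex -2.919 1.243 -1.057
endloop
endfacet
facet normal 0.681 0.294 -0.671
outer loop
vertex -2.356 0.241 -0.925
vertex -2.919 1.243 -1.057
vertex -2.089 1.147 -0.257
endloop
endfacet
facet normal 0.878 0.141 0.457
outer loop
vertex -2.159 0.089 0.205
vertex -2.089 1.147 -0.257
vertex -2.599 0.996 0.77
endloop
endfacet
facet normal 0.298 -0.855 0.424
outer loop
vertex -3.031 -0.47 -0.31
vertex -2.159 0.089 0.205
vertex -3.181 -0.003 0.737
endloop
endfacet
facet normal -0.531 -0.760 -0.375
outer loop
vertex -3.501 0.244 -1.09
vertex -3.031 -0.47 -0.31
vertex -4.011 0.093 -0.063
endloop
endfacet
facet normal -0.462 0.297 -0.836
outer loop
vertex -2.919 1.243 -1.057
vertex -3.501 0.244 -1.09
vertex -3.941 1.151 -0.525
endloop
endfacet
facet normal 0.409 0.854 -0.322
outer loop
vertex -2.089 1.147 -0.257
vertex -2.919 1.243 -1.057
vertex -3.069 1.71 -0.01
endloop
endfacet
facet normal -0.755 0.081 0.650
outer loop
vertex -0.15 -0.307 1.05
vertex 0.895 0.956 2.106
vertex -0.817 1.034 0.107
endloop
endfacet
facet normal -0.537 -0.647 -0.541
outer loop
vertex -0.175 0.964 -0.446
vertex -0.15 -0.307 1.05
vertex -0.817 1.034 0.107
endloop
endfacet
facet normal -0.755 0.082 0.650
outer loop
vertex -0.817 1.034 0.107
vertex 0.895 0.956 2.106
vertex 0.228 2.297 1.162
endloop
endfacet
facet normal -0.377 0.757 -0.533
outer loop
vertex 0.228 2.297 1.162
vertex -0.175 0.964 -0.446
vertex -0.817 1.034 0.107
endloop
endfacet
facet normal 0.377 -0.757 0.533
outer loop
vertex -0.15 -0.307 1.05
vertex 1.537 0.886 1.553
vertex 0.895 0.956 2.106
endloop
endfacet
facet normal -0.536 -0.648 -0.541
outer loop
vertex 0.492 -0.377 0.498
vertex -0.15 -0.307 1.05
vertex -0.175 0.964 -0.446
endloop
endfacet
facet normal 0.376 -0.757 0.534
outer loop
vertex 0.492 -0.377 0.498
vertex 1.537 0.886 1.553
vertex -0.15 -0.307 1.05
endloop
endfacet
facet normal 0.537 0.648 0.541
outer loop
vertex 0.895 0.956 2.106
vertex 1.537 0.886 1.553
vertex 0.228 2.297 1.162
endloop
endfacet
facet normal -0.376 0.757 -0.534
outer loop
vertex 0.87 2.227 0.61
vertex -0.175 0.964 -0.446
vertex 0.228 2.297 1.162
endloop
endfacet
facet normal 0.536 0.647 0.542
outer loop
vertex 0.228 2.297 1.162
vertex 1.537 0.886 1.553
vertex 0.87 2.227 0.61
endloop
endfacet
facet normal 0.756 -0.082 -0.650
outer loop
vertex 0.87 2.227 0.61
vertex 0.492 -0.377 0.498
vertex -0.175 0.964 -0.446
endloop
endfacet
facet normal 0.755 -0.082 -0.650
outer loop
vertex 1.537 0.886 1.553
vertex 0.492 -0.377 0.498
vertex 0.87 2.227 0.61
endloop
endfacet

endsolid


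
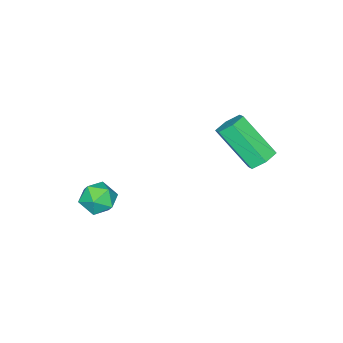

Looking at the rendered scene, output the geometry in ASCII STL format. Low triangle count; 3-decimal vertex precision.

solid 
facet normal 0.336 0.786 0.519
outer loop
vertex 0.168 -0.491 -0.117
vertex -0.074 -0.836 0.562
vertex 0.664 -0.969 0.286
endloop
endfacet
facet normal 0.722 0.688 -0.073
outer loop
vertex 0.168 -0.491 -0.117
vertex 0.664 -0.969 0.286
vertex 0.626 -1.014 -0.511
endloop
endfacet
facet normal 0.281 0.722 -0.632
outer loop
vertex 0.168 -0.491 -0.117
vertex 0.626 -1.014 -0.511
vertex -0.136 -0.908 -0.728
endloop
endfacet
facet normal -0.378 0.841 -0.386
outer loop
vertex 0.168 -0.491 -0.117
vertex -0.136 -0.908 -0.728
vertex -0.568 -0.798 -0.065
endloop
endfacet
facet normal -0.344 0.881 0.325
outer loop
vertex 0.168 -0.491 -0.117
vertex -0.568 -0.798 -0.065
vertex -0.074 -0.836 0.562
endloop
endfacet
facet normal 0.998 0.031 -0.049
outer loop
vertex 0.626 -1.014 -0.511
vertex 0.664 -0.969 0.286
vertex 0.668 -1.682 -0.075
endloop
endfacet
facet normal 0.374 0.189 0.908
outer loop
vertex 0.664 -0.969 0.286
vertex -0.074 -0.836 0.562
vertex 0.236 -1.572 0.588
endloop
endfacet
facet normal -0.728 0.342 0.594
outer loop
vertex -0.074 -0.836 0.562
vertex -0.568 -0.798 -0.065
vertex -0.526 -1.466 0.371
endloop
endfacet
facet normal -0.783 0.277 -0.556
outer loop
vertex -0.568 -0.798 -0.065
vertex -0.136 -0.908 -0.728
vertex -0.564 -1.511 -0.426
endloop
endfacet
facet normal 0.284 0.086 -0.955
outer loop
vertex -0.136 -0.908 -0.728
vertex 0.626 -1.014 -0.511
vertex 0.174 -1.644 -0.702
endloop
endfacet
facet normal 0.378 -0.841 0.386
outer loop
vertex -0.068 -1.989 -0.023
vertex 0.668 -1.682 -0.075
vertex 0.236 -1.572 0.588
endloop
endfacet
facet normal -0.281 -0.722 0.632
outer loop
vertex -0.068 -1.989 -0.023
vertex 0.236 -1.572 0.588
vertex -0.526 -1.466 0.371
endloop
endfacet
facet normal -0.722 -0.688 0.073
outer loop
vertex -0.068 -1.989 -0.023
vertex -0.526 -1.466 0.371
vertex -0.564 -1.511 -0.426
endloop
endfacet
facet normal -0.336 -0.786 -0.519
outer loop
vertex -0.068 -1.989 -0.023
vertex -0.564 -1.511 -0.426
vertex 0.174 -1.644 -0.702
endloop
endfacet
facet normal 0.344 -0.881 -0.325
outer loop
vertex -0.068 -1.989 -0.023
vertex 0.174 -1.644 -0.702
vertex 0.668 -1.682 -0.075
endloop
endfacet
facet normal 0.783 -0.277 0.556
outer loop
vertex 0.236 -1.572 0.588
vertex 0.668 -1.682 -0.075
vertex 0.664 -0.969 0.286
endloop
endfacet
facet normal -0.284 -0.086 0.955
outer loop
vertex -0.526 -1.466 0.371
vertex 0.236 -1.572 0.588
vertex -0.074 -0.836 0.562
endloop
endfacet
facet normal -0.998 -0.031 0.049
outer loop
vertex -0.564 -1.511 -0.426
vertex -0.526 -1.466 0.371
vertex -0.568 -0.798 -0.065
endloop
endfacet
facet normal -0.374 -0.189 -0.908
outer loop
vertex 0.174 -1.644 -0.702
vertex -0.564 -1.511 -0.426
vertex -0.136 -0.908 -0.728
endloop
endfacet
facet normal 0.728 -0.342 -0.594
outer loop
vertex 0.668 -1.682 -0.075
vertex 0.174 -1.644 -0.702
vertex 0.626 -1.014 -0.511
endloop
endfacet
facet normal -0.063 0.684 -0.727
outer loop
vertex -3.057 3.266 1.876
vertex -3.333 3.683 2.292
vertex -2.687 3.671 2.225
endloop
endfacet
facet normal 0.820 -0.381 -0.428
outer loop
vertex -3.057 3.266 1.876
vertex -2.687 3.671 2.225
vertex -2.93 1.88 3.353
endloop
endfacet
facet normal 0.820 -0.381 -0.428
outer loop
vertex -2.93 1.88 3.353
vertex -2.687 3.671 2.225
vertex -2.56 2.285 3.702
endloop
endfacet
facet normal 0.062 -0.683 0.728
outer loop
vertex -2.93 1.88 3.353
vertex -2.56 2.285 3.702
vertex -3.207 2.297 3.768
endloop
endfacet
facet normal -0.063 0.683 -0.728
outer loop
vertex -2.687 3.671 2.225
vertex -3.333 3.683 2.292
vertex -2.963 4.088 2.64
endloop
endfacet
facet normal 0.903 0.349 0.250
outer loop
vertex -2.687 3.671 2.225
vertex -2.963 4.088 2.64
vertex -2.56 2.285 3.702
endloop
endfacet
facet normal 0.903 0.349 0.250
outer loop
vertex -2.56 2.285 3.702
vertex -2.963 4.088 2.64
vertex -2.836 2.701 4.117
endloop
endfacet
facet normal 0.061 -0.684 0.727
outer loop
vertex -2.56 2.285 3.702
vertex -2.836 2.701 4.117
vertex -3.207 2.297 3.768
endloop
endfacet
facet normal -0.063 0.683 -0.728
outer loop
vertex -2.963 4.088 2.64
vertex -3.333 3.683 2.292
vertex -3.61 4.1 2.707
endloop
endfacet
facet normal 0.084 0.730 0.678
outer loop
vertex -2.963 4.088 2.64
vertex -3.61 4.1 2.707
vertex -2.836 2.701 4.117
endloop
endfacet
facet normal 0.085 0.730 0.678
outer loop
vertex -2.836 2.701 4.117
vertex -3.61 4.1 2.707
vertex -3.483 2.714 4.184
endloop
endfacet
facet normal 0.062 -0.684 0.727
outer loop
vertex -2.836 2.701 4.117
vertex -3.483 2.714 4.184
vertex -3.207 2.297 3.768
endloop
endfacet
facet normal -0.062 0.683 -0.728
outer loop
vertex -3.61 4.1 2.707
vertex -3.333 3.683 2.292
vertex -3.98 3.695 2.358
endloop
endfacet
facet normal -0.820 0.381 0.428
outer loop
vertex -3.61 4.1 2.707
vertex -3.98 3.695 2.358
vertex -3.483 2.714 4.184
endloop
endfacet
facet normal -0.820 0.381 0.428
outer loop
vertex -3.483 2.714 4.184
vertex -3.98 3.695 2.358
vertex -3.853 2.309 3.835
endloop
endfacet
facet normal 0.063 -0.684 0.727
outer loop
vertex -3.483 2.714 4.184
vertex -3.853 2.309 3.835
vertex -3.207 2.297 3.768
endloop
endfacet
facet normal -0.061 0.684 -0.727
outer loop
vertex -3.98 3.695 2.358
vertex -3.333 3.683 2.292
vertex -3.704 3.279 1.943
endloop
endfacet
facet normal -0.903 -0.349 -0.250
outer loop
vertex -3.98 3.695 2.358
vertex -3.704 3.279 1.943
vertex -3.853 2.309 3.835
endloop
endfacet
facet normal -0.903 -0.349 -0.250
outer loop
vertex -3.853 2.309 3.835
vertex -3.704 3.279 1.943
vertex -3.577 1.892 3.42
endloop
endfacet
facet normal 0.063 -0.683 0.728
outer loop
vertex -3.853 2.309 3.835
vertex -3.577 1.892 3.42
vertex -3.207 2.297 3.768
endloop
endfacet
facet normal -0.062 0.684 -0.727
outer loop
vertex -3.704 3.279 1.943
vertex -3.333 3.683 2.292
vertex -3.057 3.266 1.876
endloop
endfacet
facet normal -0.085 -0.730 -0.678
outer loop
vertex -3.704 3.279 1.943
vertex -3.057 3.266 1.876
vertex -3.577 1.892 3.42
endloop
endfacet
facet normal -0.084 -0.730 -0.678
outer loop
vertex -3.577 1.892 3.42
vertex -3.057 3.266 1.876
vertex -2.93 1.88 3.353
endloop
endfacet
facet normal 0.063 -0.683 0.728
outer loop
vertex -3.577 1.892 3.42
vertex -2.93 1.88 3.353
vertex -3.207 2.297 3.768
endloop
endfacet

endsolid


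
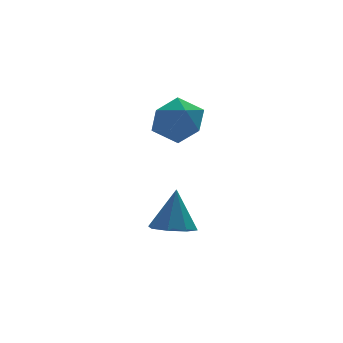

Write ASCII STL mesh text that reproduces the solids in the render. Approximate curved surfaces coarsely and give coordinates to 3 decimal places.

solid 
facet normal -0.959 -0.281 0.023
outer loop
vertex -3.84 2.035 0.403
vertex -3.505 0.921 0.768
vertex -3.739 1.788 1.593
endloop
endfacet
facet normal -0.895 0.416 0.162
outer loop
vertex -3.84 2.035 0.403
vertex -3.739 1.788 1.593
vertex -3.326 2.848 1.152
endloop
endfacet
facet normal -0.568 0.722 -0.394
outer loop
vertex -3.84 2.035 0.403
vertex -3.326 2.848 1.152
vertex -2.836 2.635 0.056
endloop
endfacet
facet normal -0.431 0.215 -0.876
outer loop
vertex -3.84 2.035 0.403
vertex -2.836 2.635 0.056
vertex -2.947 1.444 -0.182
endloop
endfacet
facet normal -0.673 -0.405 -0.619
outer loop
vertex -3.84 2.035 0.403
vertex -2.947 1.444 -0.182
vertex -3.505 0.921 0.768
endloop
endfacet
facet normal -0.473 0.489 0.733
outer loop
vertex -3.326 2.848 1.152
vertex -3.739 1.788 1.593
vertex -2.673 2.236 1.982
endloop
endfacet
facet normal -0.578 -0.639 0.508
outer loop
vertex -3.739 1.788 1.593
vertex -3.505 0.921 0.768
vertex -2.784 1.045 1.744
endloop
endfacet
facet normal -0.114 -0.840 -0.530
outer loop
vertex -3.505 0.921 0.768
vertex -2.947 1.444 -0.182
vertex -2.294 0.832 0.648
endloop
endfacet
facet normal 0.277 0.163 -0.947
outer loop
vertex -2.947 1.444 -0.182
vertex -2.836 2.635 0.056
vertex -1.881 1.892 0.207
endloop
endfacet
facet normal 0.056 0.984 -0.166
outer loop
vertex -2.836 2.635 0.056
vertex -3.326 2.848 1.152
vertex -2.115 2.759 1.032
endloop
endfacet
facet normal 0.431 -0.215 0.876
outer loop
vertex -1.78 1.645 1.397
vertex -2.673 2.236 1.982
vertex -2.784 1.045 1.744
endloop
endfacet
facet normal 0.568 -0.722 0.394
outer loop
vertex -1.78 1.645 1.397
vertex -2.784 1.045 1.744
vertex -2.294 0.832 0.648
endloop
endfacet
facet normal 0.895 -0.416 -0.162
outer loop
vertex -1.78 1.645 1.397
vertex -2.294 0.832 0.648
vertex -1.881 1.892 0.207
endloop
endfacet
facet normal 0.959 0.281 -0.023
outer loop
vertex -1.78 1.645 1.397
vertex -1.881 1.892 0.207
vertex -2.115 2.759 1.032
endloop
endfacet
facet normal 0.673 0.405 0.619
outer loop
vertex -1.78 1.645 1.397
vertex -2.115 2.759 1.032
vertex -2.673 2.236 1.982
endloop
endfacet
facet normal -0.277 -0.163 0.947
outer loop
vertex -2.784 1.045 1.744
vertex -2.673 2.236 1.982
vertex -3.739 1.788 1.593
endloop
endfacet
facet normal -0.056 -0.984 0.166
outer loop
vertex -2.294 0.832 0.648
vertex -2.784 1.045 1.744
vertex -3.505 0.921 0.768
endloop
endfacet
facet normal 0.473 -0.489 -0.733
outer loop
vertex -1.881 1.892 0.207
vertex -2.294 0.832 0.648
vertex -2.947 1.444 -0.182
endloop
endfacet
facet normal 0.578 0.639 -0.508
outer loop
vertex -2.115 2.759 1.032
vertex -1.881 1.892 0.207
vertex -2.836 2.635 0.056
endloop
endfacet
facet normal 0.114 0.840 0.530
outer loop
vertex -2.673 2.236 1.982
vertex -2.115 2.759 1.032
vertex -3.326 2.848 1.152
endloop
endfacet
facet normal -0.180 -0.283 -0.942
outer loop
vertex -2.651 0.433 -4.518
vertex -3.596 0.252 -4.283
vertex -3.095 1.039 -4.615
endloop
endfacet
facet normal 0.792 0.599 0.118
outer loop
vertex -2.651 0.433 -4.518
vertex -3.095 1.039 -4.615
vertex -3.244 0.808 -2.437
endloop
endfacet
facet normal -0.179 -0.283 -0.942
outer loop
vertex -3.095 1.039 -4.615
vertex -3.596 0.252 -4.283
vertex -3.833 1.184 -4.518
endloop
endfacet
facet normal 0.206 0.971 0.117
outer loop
vertex -3.095 1.039 -4.615
vertex -3.833 1.184 -4.518
vertex -3.244 0.808 -2.437
endloop
endfacet
facet normal -0.179 -0.283 -0.942
outer loop
vertex -3.833 1.184 -4.518
vertex -3.596 0.252 -4.283
vertex -4.431 0.784 -4.284
endloop
endfacet
facet normal -0.455 0.845 0.281
outer loop
vertex -3.833 1.184 -4.518
vertex -4.431 0.784 -4.284
vertex -3.244 0.808 -2.437
endloop
endfacet
facet normal -0.179 -0.283 -0.942
outer loop
vertex -4.431 0.784 -4.284
vertex -3.596 0.252 -4.283
vertex -4.541 0.072 -4.049
endloop
endfacet
facet normal -0.806 0.294 0.514
outer loop
vertex -4.431 0.784 -4.284
vertex -4.541 0.072 -4.049
vertex -3.244 0.808 -2.437
endloop
endfacet
facet normal -0.179 -0.284 -0.942
outer loop
vertex -4.541 0.072 -4.049
vertex -3.596 0.252 -4.283
vertex -4.097 -0.534 -3.951
endloop
endfacet
facet normal -0.640 -0.359 0.679
outer loop
vertex -4.541 0.072 -4.049
vertex -4.097 -0.534 -3.951
vertex -3.244 0.808 -2.437
endloop
endfacet
facet normal -0.180 -0.283 -0.942
outer loop
vertex -4.097 -0.534 -3.951
vertex -3.596 0.252 -4.283
vertex -3.359 -0.68 -4.048
endloop
endfacet
facet normal -0.055 -0.731 0.680
outer loop
vertex -4.097 -0.534 -3.951
vertex -3.359 -0.68 -4.048
vertex -3.244 0.808 -2.437
endloop
endfacet
facet normal -0.180 -0.283 -0.942
outer loop
vertex -3.359 -0.68 -4.048
vertex -3.596 0.252 -4.283
vertex -2.761 -0.279 -4.283
endloop
endfacet
facet normal 0.608 -0.605 0.515
outer loop
vertex -3.359 -0.68 -4.048
vertex -2.761 -0.279 -4.283
vertex -3.244 0.808 -2.437
endloop
endfacet
facet normal -0.180 -0.283 -0.942
outer loop
vertex -2.761 -0.279 -4.283
vertex -3.596 0.252 -4.283
vertex -2.651 0.433 -4.518
endloop
endfacet
facet normal 0.958 -0.055 0.283
outer loop
vertex -2.761 -0.279 -4.283
vertex -2.651 0.433 -4.518
vertex -3.244 0.808 -2.437
endloop
endfacet

endsolid


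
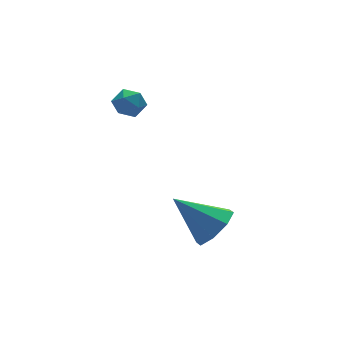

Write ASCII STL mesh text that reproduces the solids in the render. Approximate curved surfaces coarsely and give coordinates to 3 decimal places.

solid 
facet normal 0.551 -0.539 -0.638
outer loop
vertex 4.441 -0.199 -1.788
vertex 3.918 -0.957 -1.599
vertex 3.874 -0.259 -2.227
endloop
endfacet
facet normal 0.020 0.987 -0.160
outer loop
vertex 4.441 -0.199 -1.788
vertex 3.874 -0.259 -2.227
vertex 2.882 0.057 -0.401
endloop
endfacet
facet normal 0.551 -0.539 -0.637
outer loop
vertex 3.874 -0.259 -2.227
vertex 3.918 -0.957 -1.599
vertex 3.333 -0.728 -2.298
endloop
endfacet
facet normal -0.560 0.710 -0.427
outer loop
vertex 3.874 -0.259 -2.227
vertex 3.333 -0.728 -2.298
vertex 2.882 0.057 -0.401
endloop
endfacet
facet normal 0.551 -0.539 -0.637
outer loop
vertex 3.333 -0.728 -2.298
vertex 3.918 -0.957 -1.599
vertex 3.135 -1.331 -1.959
endloop
endfacet
facet normal -0.946 0.149 -0.287
outer loop
vertex 3.333 -0.728 -2.298
vertex 3.135 -1.331 -1.959
vertex 2.882 0.057 -0.401
endloop
endfacet
facet normal 0.551 -0.540 -0.637
outer loop
vertex 3.135 -1.331 -1.959
vertex 3.918 -0.957 -1.599
vertex 3.395 -1.715 -1.409
endloop
endfacet
facet normal -0.914 -0.365 0.177
outer loop
vertex 3.135 -1.331 -1.959
vertex 3.395 -1.715 -1.409
vertex 2.882 0.057 -0.401
endloop
endfacet
facet normal 0.551 -0.540 -0.637
outer loop
vertex 3.395 -1.715 -1.409
vertex 3.918 -0.957 -1.599
vertex 3.962 -1.654 -0.97
endloop
endfacet
facet normal -0.481 -0.535 0.695
outer loop
vertex 3.395 -1.715 -1.409
vertex 3.962 -1.654 -0.97
vertex 2.882 0.057 -0.401
endloop
endfacet
facet normal 0.551 -0.540 -0.636
outer loop
vertex 3.962 -1.654 -0.97
vertex 3.918 -0.957 -1.599
vertex 4.503 -1.185 -0.899
endloop
endfacet
facet normal 0.098 -0.258 0.961
outer loop
vertex 3.962 -1.654 -0.97
vertex 4.503 -1.185 -0.899
vertex 2.882 0.057 -0.401
endloop
endfacet
facet normal 0.551 -0.540 -0.636
outer loop
vertex 4.503 -1.185 -0.899
vertex 3.918 -0.957 -1.599
vertex 4.701 -0.583 -1.238
endloop
endfacet
facet normal 0.484 0.303 0.821
outer loop
vertex 4.503 -1.185 -0.899
vertex 4.701 -0.583 -1.238
vertex 2.882 0.057 -0.401
endloop
endfacet
facet normal 0.551 -0.539 -0.637
outer loop
vertex 4.701 -0.583 -1.238
vertex 3.918 -0.957 -1.599
vertex 4.441 -0.199 -1.788
endloop
endfacet
facet normal 0.452 0.817 0.357
outer loop
vertex 4.701 -0.583 -1.238
vertex 4.441 -0.199 -1.788
vertex 2.882 0.057 -0.401
endloop
endfacet
facet normal -0.004 -0.006 1.000
outer loop
vertex 2.697 3.113 3.345
vertex 2.402 2.531 3.34
vertex 3.053 2.566 3.343
endloop
endfacet
facet normal 0.555 0.358 0.751
outer loop
vertex 2.697 3.113 3.345
vertex 3.053 2.566 3.343
vertex 3.23 3.071 2.971
endloop
endfacet
facet normal 0.309 0.888 0.341
outer loop
vertex 2.697 3.113 3.345
vertex 3.23 3.071 2.971
vertex 2.688 3.349 2.738
endloop
endfacet
facet normal -0.405 0.850 0.336
outer loop
vertex 2.697 3.113 3.345
vertex 2.688 3.349 2.738
vertex 2.176 3.015 2.965
endloop
endfacet
facet normal -0.599 0.297 0.744
outer loop
vertex 2.697 3.113 3.345
vertex 2.176 3.015 2.965
vertex 2.402 2.531 3.34
endloop
endfacet
facet normal 0.938 -0.079 0.339
outer loop
vertex 3.23 3.071 2.971
vertex 3.053 2.566 3.343
vertex 3.264 2.465 2.735
endloop
endfacet
facet normal 0.033 -0.671 0.741
outer loop
vertex 3.053 2.566 3.343
vertex 2.402 2.531 3.34
vertex 2.752 2.131 2.962
endloop
endfacet
facet normal -0.928 -0.180 0.327
outer loop
vertex 2.402 2.531 3.34
vertex 2.176 3.015 2.965
vertex 2.21 2.409 2.729
endloop
endfacet
facet normal -0.614 0.716 -0.332
outer loop
vertex 2.176 3.015 2.965
vertex 2.688 3.349 2.738
vertex 2.387 2.914 2.357
endloop
endfacet
facet normal 0.538 0.778 -0.324
outer loop
vertex 2.688 3.349 2.738
vertex 3.23 3.071 2.971
vertex 3.038 2.949 2.36
endloop
endfacet
facet normal 0.405 -0.850 -0.336
outer loop
vertex 2.743 2.367 2.355
vertex 3.264 2.465 2.735
vertex 2.752 2.131 2.962
endloop
endfacet
facet normal -0.309 -0.888 -0.341
outer loop
vertex 2.743 2.367 2.355
vertex 2.752 2.131 2.962
vertex 2.21 2.409 2.729
endloop
endfacet
facet normal -0.555 -0.358 -0.751
outer loop
vertex 2.743 2.367 2.355
vertex 2.21 2.409 2.729
vertex 2.387 2.914 2.357
endloop
endfacet
facet normal 0.004 0.006 -1.000
outer loop
vertex 2.743 2.367 2.355
vertex 2.387 2.914 2.357
vertex 3.038 2.949 2.36
endloop
endfacet
facet normal 0.599 -0.297 -0.744
outer loop
vertex 2.743 2.367 2.355
vertex 3.038 2.949 2.36
vertex 3.264 2.465 2.735
endloop
endfacet
facet normal 0.614 -0.716 0.332
outer loop
vertex 2.752 2.131 2.962
vertex 3.264 2.465 2.735
vertex 3.053 2.566 3.343
endloop
endfacet
facet normal -0.538 -0.778 0.324
outer loop
vertex 2.21 2.409 2.729
vertex 2.752 2.131 2.962
vertex 2.402 2.531 3.34
endloop
endfacet
facet normal -0.938 0.079 -0.339
outer loop
vertex 2.387 2.914 2.357
vertex 2.21 2.409 2.729
vertex 2.176 3.015 2.965
endloop
endfacet
facet normal -0.033 0.671 -0.741
outer loop
vertex 3.038 2.949 2.36
vertex 2.387 2.914 2.357
vertex 2.688 3.349 2.738
endloop
endfacet
facet normal 0.928 0.180 -0.327
outer loop
vertex 3.264 2.465 2.735
vertex 3.038 2.949 2.36
vertex 3.23 3.071 2.971
endloop
endfacet

endsolid


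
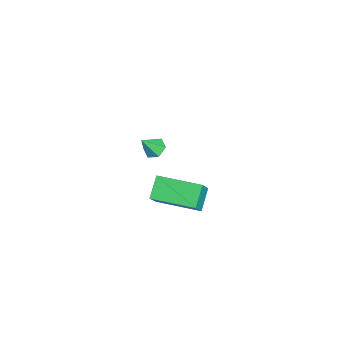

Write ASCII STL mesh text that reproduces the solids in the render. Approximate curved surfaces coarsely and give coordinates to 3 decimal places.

solid 
facet normal -0.772 0.222 0.595
outer loop
vertex 0.674 -3.259 -1.409
vertex 1.247 -1.291 -1.398
vertex -0.09 -3.03 -2.486
endloop
endfacet
facet normal -0.280 -0.960 -0.006
outer loop
vertex 0.813 -3.289 -3.182
vertex 0.674 -3.259 -1.409
vertex -0.09 -3.03 -2.486
endloop
endfacet
facet normal -0.772 0.221 0.596
outer loop
vertex -0.09 -3.03 -2.486
vertex 1.247 -1.291 -1.398
vertex 0.482 -1.062 -2.474
endloop
endfacet
facet normal -0.570 0.171 -0.803
outer loop
vertex 0.482 -1.062 -2.474
vertex 0.813 -3.289 -3.182
vertex -0.09 -3.03 -2.486
endloop
endfacet
facet normal 0.570 -0.171 0.803
outer loop
vertex 0.674 -3.259 -1.409
vertex 2.15 -1.55 -2.094
vertex 1.247 -1.291 -1.398
endloop
endfacet
facet normal -0.279 -0.960 -0.006
outer loop
vertex 1.578 -3.518 -2.106
vertex 0.674 -3.259 -1.409
vertex 0.813 -3.289 -3.182
endloop
endfacet
facet normal 0.570 -0.171 0.803
outer loop
vertex 1.578 -3.518 -2.106
vertex 2.15 -1.55 -2.094
vertex 0.674 -3.259 -1.409
endloop
endfacet
facet normal 0.280 0.960 0.006
outer loop
vertex 1.247 -1.291 -1.398
vertex 2.15 -1.55 -2.094
vertex 0.482 -1.062 -2.474
endloop
endfacet
facet normal -0.571 0.171 -0.803
outer loop
vertex 1.386 -1.321 -3.171
vertex 0.813 -3.289 -3.182
vertex 0.482 -1.062 -2.474
endloop
endfacet
facet normal 0.280 0.960 0.006
outer loop
vertex 0.482 -1.062 -2.474
vertex 2.15 -1.55 -2.094
vertex 1.386 -1.321 -3.171
endloop
endfacet
facet normal 0.772 -0.221 -0.596
outer loop
vertex 1.386 -1.321 -3.171
vertex 1.578 -3.518 -2.106
vertex 0.813 -3.289 -3.182
endloop
endfacet
facet normal 0.773 -0.221 -0.595
outer loop
vertex 2.15 -1.55 -2.094
vertex 1.578 -3.518 -2.106
vertex 1.386 -1.321 -3.171
endloop
endfacet
facet normal -0.315 0.488 -0.814
outer loop
vertex 3.393 -3.025 2.87
vertex 2.914 -3.214 2.942
vertex 3.05 -2.762 3.16
endloop
endfacet
facet normal 0.752 0.463 0.469
outer loop
vertex 3.393 -3.025 2.87
vertex 3.05 -2.762 3.16
vertex 3.246 -3.726 3.798
endloop
endfacet
facet normal -0.316 0.488 -0.814
outer loop
vertex 3.05 -2.762 3.16
vertex 2.914 -3.214 2.942
vertex 2.572 -2.952 3.232
endloop
endfacet
facet normal -0.087 0.537 0.839
outer loop
vertex 3.05 -2.762 3.16
vertex 2.572 -2.952 3.232
vertex 3.246 -3.726 3.798
endloop
endfacet
facet normal -0.316 0.488 -0.814
outer loop
vertex 2.572 -2.952 3.232
vertex 2.914 -3.214 2.942
vertex 2.436 -3.404 3.014
endloop
endfacet
facet normal -0.714 -0.118 0.690
outer loop
vertex 2.572 -2.952 3.232
vertex 2.436 -3.404 3.014
vertex 3.246 -3.726 3.798
endloop
endfacet
facet normal -0.316 0.485 -0.815
outer loop
vertex 2.436 -3.404 3.014
vertex 2.914 -3.214 2.942
vertex 2.778 -3.667 2.725
endloop
endfacet
facet normal -0.504 -0.846 0.173
outer loop
vertex 2.436 -3.404 3.014
vertex 2.778 -3.667 2.725
vertex 3.246 -3.726 3.798
endloop
endfacet
facet normal -0.315 0.485 -0.816
outer loop
vertex 2.778 -3.667 2.725
vertex 2.914 -3.214 2.942
vertex 3.257 -3.477 2.653
endloop
endfacet
facet normal 0.336 -0.921 -0.197
outer loop
vertex 2.778 -3.667 2.725
vertex 3.257 -3.477 2.653
vertex 3.246 -3.726 3.798
endloop
endfacet
facet normal -0.314 0.486 -0.815
outer loop
vertex 3.257 -3.477 2.653
vertex 2.914 -3.214 2.942
vertex 3.393 -3.025 2.87
endloop
endfacet
facet normal 0.963 -0.266 -0.049
outer loop
vertex 3.257 -3.477 2.653
vertex 3.393 -3.025 2.87
vertex 3.246 -3.726 3.798
endloop
endfacet

endsolid
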